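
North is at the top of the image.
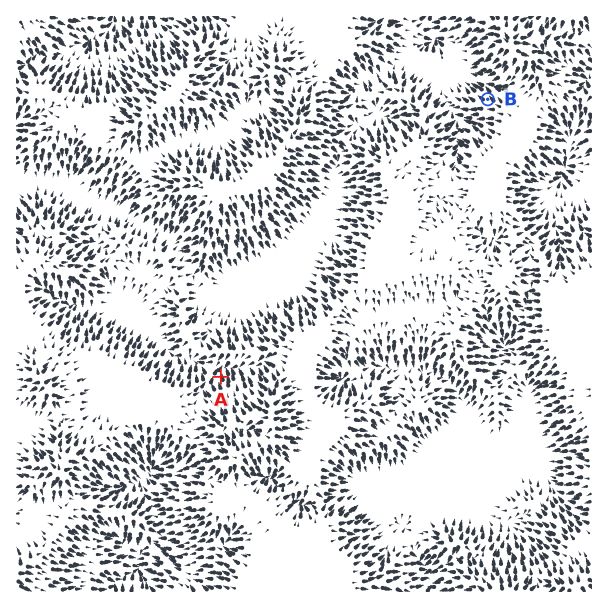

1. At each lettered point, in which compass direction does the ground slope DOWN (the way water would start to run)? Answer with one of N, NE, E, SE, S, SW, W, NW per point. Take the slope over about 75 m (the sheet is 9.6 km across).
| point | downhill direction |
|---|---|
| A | N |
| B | NW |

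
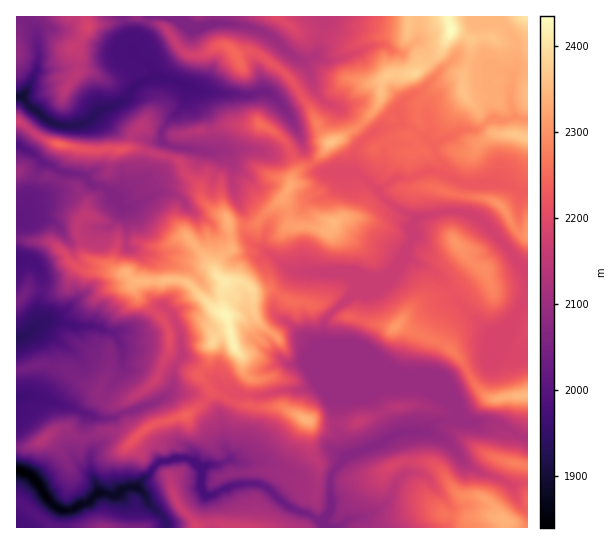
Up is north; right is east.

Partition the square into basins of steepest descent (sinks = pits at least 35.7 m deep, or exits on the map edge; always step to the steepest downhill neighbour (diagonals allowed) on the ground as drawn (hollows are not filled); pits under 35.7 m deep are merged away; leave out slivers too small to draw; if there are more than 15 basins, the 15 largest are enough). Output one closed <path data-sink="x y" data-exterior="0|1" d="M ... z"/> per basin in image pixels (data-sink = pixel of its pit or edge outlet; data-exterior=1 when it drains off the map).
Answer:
<path data-sink="17 470" data-exterior="1" d="M527 16l-78 0 2 17-10 18-26 22-20 0-8 3-6 7 0 14-6 13-20 19-24 12-20 23-9 4-10 10-1 8-6 9-31 30-24 0-5-9-14-7-8-8-3-15-16-15-5-10-12-5-30-8-22 1-3 4-8 33-3 5-13 12-1 11-8 9-2 8 4 11 2 13 6 5 20 7 9 6 8 0 9 9-2 4 4 9 30 30 2 6 0 20-12 27-11 11-19 11-3 5 5 20 11 9-7 7-22-10-9 0-20 8-8-3-8-8-7 0-25 17-18 4 1 79 511-1z"/><path data-sink="22 97" data-exterior="0" d="M447 16l-37 0-1 11-3 8-35 2-18 8-38-13-14 1-23-17-261 0-1 105 26 18 19 6 34 6 42-3 34 9 8 4 5 10 16 15 3 15 8 8 14 7 5 9 24 0 31-30 6-9 1-8 10-10 9-4 20-23 24-12 20-19 6-13 0-14 6-7 8-3 20 0 26-22 10-18 0-8z"/><path data-sink="17 338" data-exterior="1" d="M23 172l-7 1 0 197 23-6 23 4 7 3 17 14 9 4 4 4 0 5 6 6 16 0 25-15 11-11 12-27-1-24-4-6-27-26-4-9 2-4-9-9-8 0-9-6-20-7-6-5-6-26 3-8 7-7 0-12-7-11-6-6-12-2-9-6-19 0z"/><path data-sink="17 397" data-exterior="1" d="M46 364l-7 0-23 7 1 77 17-3 25-17 7 0 8 8 8 3 20-8 9 0 22 10 7-7-12-12-3-21-8 4-12-1-6-6 0-5-4-4-13-6-13-12z"/><path data-sink="17 145" data-exterior="1" d="M18 121l-2 1 0 49 11 2 7 4 15-1 13 7 12 2 6 6 7 14 17-19 5-16 0-9 6-11-34-1-26-5-20-9z"/>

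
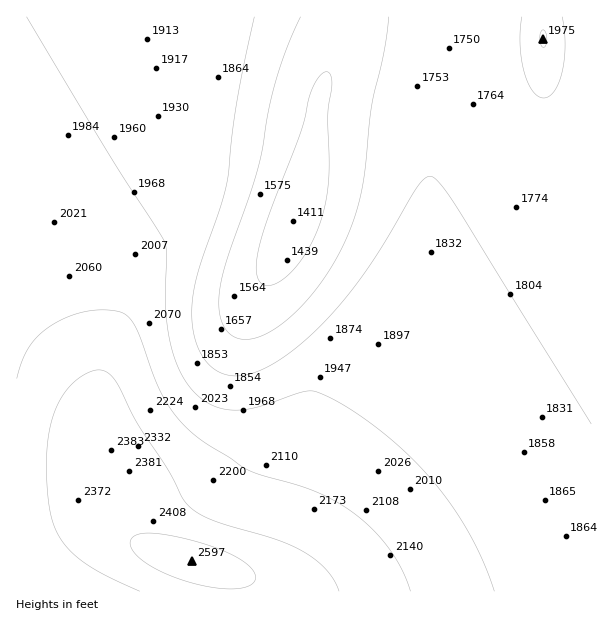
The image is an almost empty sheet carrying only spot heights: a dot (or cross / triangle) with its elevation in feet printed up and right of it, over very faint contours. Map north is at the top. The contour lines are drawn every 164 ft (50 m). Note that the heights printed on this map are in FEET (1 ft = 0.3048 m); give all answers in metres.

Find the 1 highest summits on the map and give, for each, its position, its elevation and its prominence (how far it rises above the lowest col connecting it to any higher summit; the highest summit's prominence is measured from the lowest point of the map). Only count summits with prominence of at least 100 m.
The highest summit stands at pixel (192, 561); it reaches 792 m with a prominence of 362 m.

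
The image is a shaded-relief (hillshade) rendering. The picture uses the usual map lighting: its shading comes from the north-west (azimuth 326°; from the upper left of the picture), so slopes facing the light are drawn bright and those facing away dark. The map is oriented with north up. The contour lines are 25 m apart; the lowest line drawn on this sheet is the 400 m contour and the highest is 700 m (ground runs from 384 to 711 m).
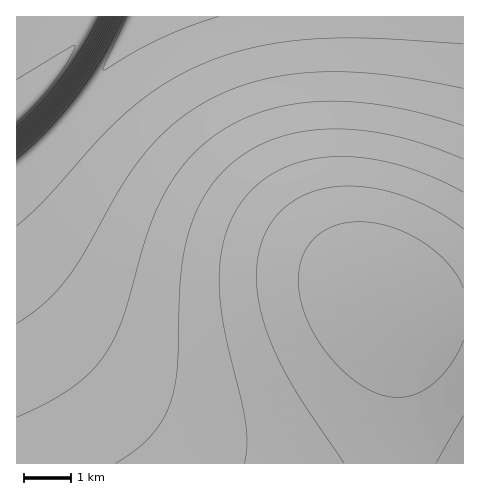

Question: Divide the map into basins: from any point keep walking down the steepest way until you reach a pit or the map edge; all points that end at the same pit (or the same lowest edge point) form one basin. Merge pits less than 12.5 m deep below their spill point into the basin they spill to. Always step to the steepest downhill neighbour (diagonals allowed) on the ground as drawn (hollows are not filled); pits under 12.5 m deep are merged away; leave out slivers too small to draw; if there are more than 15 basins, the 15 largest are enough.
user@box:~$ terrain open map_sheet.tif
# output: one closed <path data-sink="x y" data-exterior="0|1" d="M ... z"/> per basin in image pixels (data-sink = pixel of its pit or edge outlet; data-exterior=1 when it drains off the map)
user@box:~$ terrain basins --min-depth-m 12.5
<path data-sink="134 17" data-exterior="1" d="M463 16l-373 1-10 19-18 28-28 34-18 17 1 349 378-1 1-124-3-21-6-14 11 5 16 3 50 1z"/><path data-sink="463 463" data-exterior="1" d="M388 303l6 19 2 17-1 124 68 1 1-150-50-2-16-3z"/><path data-sink="17 17" data-exterior="1" d="M89 16l-73 1 1 97 27-27 21-27 20-32z"/>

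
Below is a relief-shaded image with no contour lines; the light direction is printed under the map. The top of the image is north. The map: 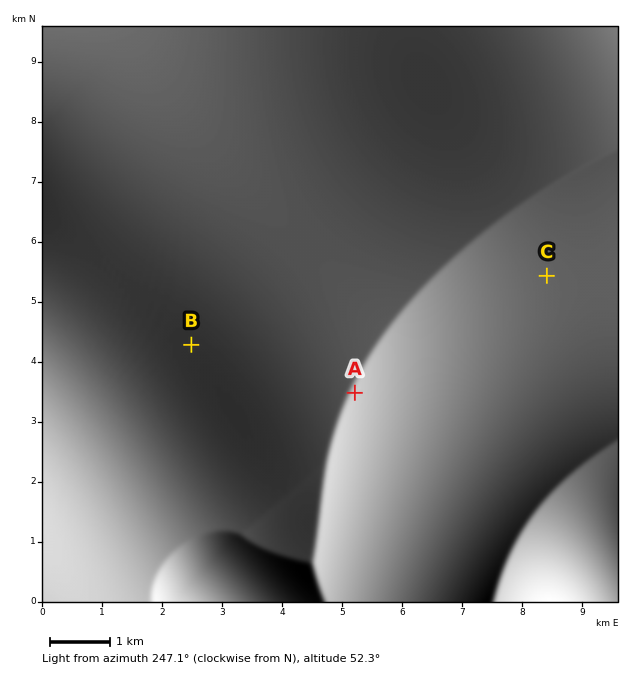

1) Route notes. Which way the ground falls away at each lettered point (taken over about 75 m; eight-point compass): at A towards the NW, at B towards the NE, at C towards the N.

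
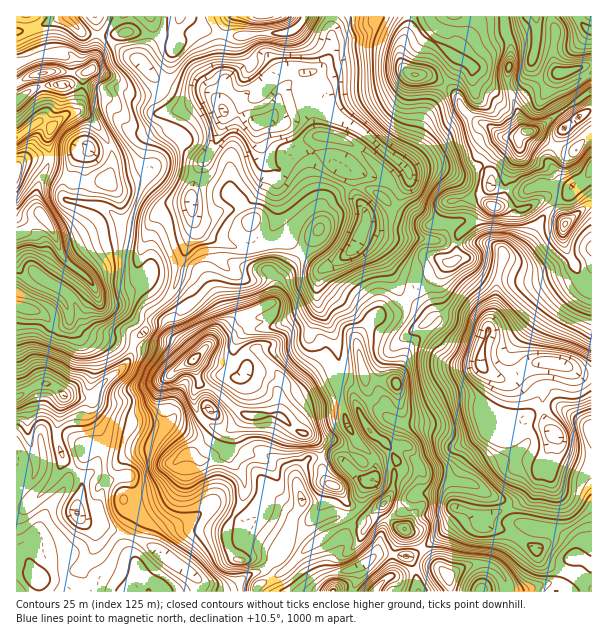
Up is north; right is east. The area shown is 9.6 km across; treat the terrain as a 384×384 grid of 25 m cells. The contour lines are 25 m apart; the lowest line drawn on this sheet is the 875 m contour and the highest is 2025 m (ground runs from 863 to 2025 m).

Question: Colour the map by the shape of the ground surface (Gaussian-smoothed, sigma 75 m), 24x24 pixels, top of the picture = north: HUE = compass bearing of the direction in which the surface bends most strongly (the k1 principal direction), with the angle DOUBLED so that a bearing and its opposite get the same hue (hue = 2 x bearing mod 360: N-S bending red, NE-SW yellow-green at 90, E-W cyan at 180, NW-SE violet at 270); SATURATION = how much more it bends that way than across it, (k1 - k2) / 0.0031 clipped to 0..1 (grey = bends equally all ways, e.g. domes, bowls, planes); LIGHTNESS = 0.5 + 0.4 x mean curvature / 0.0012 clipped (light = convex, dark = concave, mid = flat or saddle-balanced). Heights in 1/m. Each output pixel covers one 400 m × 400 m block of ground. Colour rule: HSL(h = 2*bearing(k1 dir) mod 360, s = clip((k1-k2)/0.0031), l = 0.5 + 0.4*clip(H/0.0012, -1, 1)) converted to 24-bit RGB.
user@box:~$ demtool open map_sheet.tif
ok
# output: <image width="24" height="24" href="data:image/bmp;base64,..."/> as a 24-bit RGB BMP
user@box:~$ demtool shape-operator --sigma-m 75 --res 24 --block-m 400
<image width="24" height="24" href="data:image/bmp;base64,Qk32BgAAAAAAADYAAAAoAAAAGAAAABgAAAABABgAAAAAAMAGAAATCwAAEwsAAAAAAAAAAAAAhrWhfoynXoiKaGqKm410dayha6+xShc7oGQmEogH7G+utmyZClQpyaIADoRs/c7qQQuwq+DN5J22Hkh2wvfOdkDKvkXVl01ZiJh6jnh1cJGdWFyLkayOpnU3RBEaQUSUqNzVv83sNo+H01qyrnm832rGAmIYmZYBF0QCley0iYPZtLj0xzliMxgntV1hlIiupX+jhKyMUkifdkBoqG43ojqLcaa6aqO+rtyVlWpul3FzPnJ6wKlebk6w9LjJAF662PPxGJxYW0soPTIaqDk0cnfKSLXNtoelQ3pP0I5wJh1EbDmVstKsgUeVtJ5vN4Y1L2Y50KNio311NG+Gv0c2V6YqGEny1f+Gs6sjoGI1PBkkc6FFU9+hYKyrb0SDl09blXSTQah1fzi6UqKpnKA3jC1nxrR3s5h2KEpJq955lHpKQh1tjuHQ0PvyCA0r+ok4kEOgQFfZZJTave7ldDyTbVRBRSBOp71wYGSjOp23uVdkRHGTsle/TajT6tvwuZPJdGzFq61fqFJDc0wkXu4ANwgOpCXYc9xZhc+CTnu1TrCInUZ5l0aJkoNUJlF0xXhiYzvBWzjZlsLDfkqqYZiQqaVXSHw6zigsxG+wqElIS1WPs8fm1fbzIhPA/RDccN7X0alxm0BzQsRwTydLemZVurZ1Gw4lqMtzxFydQZPDu0ZleTt9lVFftmIoIDQRt/tJkTEYpc7oloTbiMCSwqB4GAUzwfWRaykpcdFkhK6wiUyAQEKNe4uxtWutOXDjiNnSHloIORMKYGYWC3YtZELb/bb8Pcb2b/1hQ/HHWT1Go5ZbkM6kvF2uNB1w1ZFjlJvqd82oZIKNYWizPjqrbD09oHJvbaqMYVM+hk5tVkBdobt6bLheAjEhPp+E/M/4/8zaImtpbFaJfNt2VZNKjTVqRTFtue+fL5Za22FaY003YYEpJxM5sKFoW2sjNigOPScTeEeshZvImdGqaLiONIWdCkZLcNOQ6q6x9Z79KZm03bF/qj+tRWWjXjq34reLV3U8y2s5umKWqbqBCBorvEhgtleAlWuod5a0kqTPKyej2W983cRsTrfCBldTWK8kOW4t4GFd1Xng259zR7x0HCBnb6NZw3KHv6HEnlKkuJ5ZvoV0DA0nbX9Hj5+GlIKcm5Z5x3oXJ4LVhTNNz/zUXDeLs224EWJNhJ5UVatCS1kv7blpxHBeFhtPk3+wh62Krl+GtGWNwHd4n25fNEi1U43KfHytkHmhocXAJHRRn0tFzP/ryTp7QlGFuYGyMUmZf7KEmVNmOWq/suO61nOPDzkQEGYprXKJsU2xwXelzI3O5rzgVcHUIjhwfj9MkqNggtCCX03IrP24Oiltimhkr4huNqCQbleOPn1/qE9SfYI7YXgrjjlV5LC9MZJjEjcpcGNFooU8lZgg7sdTXQ4KJRQOSbF17NSENHoz3orKyfrYcCqFll1ozKlVJlRUmLF0QSpje5RXwKOTZ361Y1+dy8ub0qHDDhNAR6hQbITR6nqcoX405U6zjtflHNy5gf7p9Yz48OWmZwwTfCotsUVcr9urqEWmS4s4ITRWq7SUZbtwUEt3kmeJpamPxW+TQBXNhNypFDdXyr/pyIz0hPXc7D0x2R6fG5oZlmcldsAr9IZ4MH7AyoXItqJqunfCnJvIHF+At4pyja9raURtVolZmKtfbzw8g49Eoc9lIg0mW4cmcjQiz4kr2VkzKrQ8uyYeBpsOC3Zb3fhgFB8ec74rUo+/XayMx06UT1O4J8jDs3fEZFCwnnO5t1xlcajEP9vLSAgUTo9UTXJvdqtwuFanvrjm2sJyAKDw/8zp/LP8+dL2TkTeXPyziDJOQI1QkHlWubycIT5goVQpRVsxZW5Bjclhfh4nWhIvpLOWcKyZTViWXsuEguPuYcLW883+8wDkB2EXF2gJpr9B7qSYXiZsqaxteEWterFbdJZEUytarYteXYelbZGKm3loaD6VkIG0s3uDrpZOJWtnwf3KUBxQs+hTVjggs7QP/7/+3qP/gWr/nkf/kej4SJvLaiJd17VcWDk8K0kuyNRfQZFqToNBfF9CT1h4eGiGu4jI2Obzkc7vnTVfLiBP+v/MGgxb5Y/mANB1e69ExKY7MLSf+GdYPxIbOGJ438W9jl63bV61mdFaVyAofKY5ObWMPEx2aZCUfdSDmrBHijgtcT1NRml89P+lCg86r+ZGJINbTH0eWaAqMAcRuNwVhp/hOT7GuY9yb52nWsHassH2xsP//8z7LKabKzhbaq9qR615zVFkm19oZY5qVWuHyOiiLBlr5O7PZhdv"/>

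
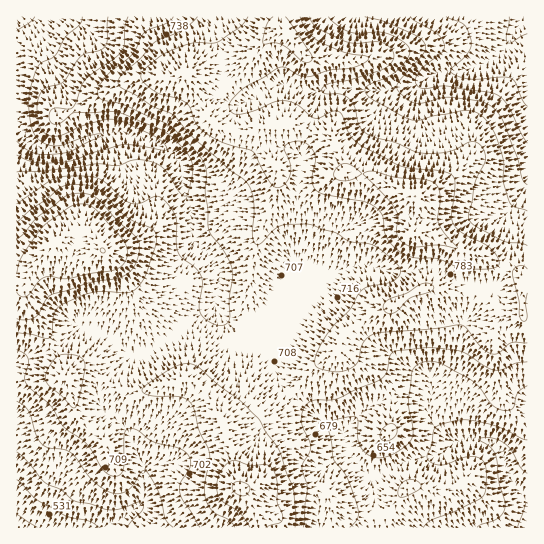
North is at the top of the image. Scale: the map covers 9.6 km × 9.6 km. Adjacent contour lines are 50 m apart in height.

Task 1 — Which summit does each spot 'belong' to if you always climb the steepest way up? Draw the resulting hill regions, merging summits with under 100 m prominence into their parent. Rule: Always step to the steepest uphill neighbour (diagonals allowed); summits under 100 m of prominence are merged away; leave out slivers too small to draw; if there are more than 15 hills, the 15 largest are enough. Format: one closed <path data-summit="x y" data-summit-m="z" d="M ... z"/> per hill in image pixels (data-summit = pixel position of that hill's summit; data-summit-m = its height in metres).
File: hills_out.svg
<path data-summit="415 197" data-summit-m="900" d="M527 16l-502 1 11 10 7 14 5 18 13 26 24 55 24-8 13 0 31 9 22 16 6 13 3 21 7 16 2 32 18 19 8 13 0 14-4 14 1 10 7 8 8 4 26 2 10-3 12 6 1 4-7 27 2 13 5 13 10 12 15 9 17 16 17 9 4 6 14-18 24-16 18-4 20 3 8 6 6 17 14 14 6 3 25-1 17 5 10 13 7 25 15 21z"/><path data-summit="102 250" data-summit-m="900" d="M25 16l-9 1 0 510 86 1 17-8 22-17 3-8 0-26-16-38-25-21-6-15 2-10 4-7 14-13 14-9 16-4 12-7 28-22 24-15 4-5 4-18 0-14-8-13-18-19-2-32-7-16-3-21-6-13-22-16-31-9-13 0-26 9-2-10-20-46-13-26-5-18-7-14z"/><path data-summit="241 489" data-summit-m="856" d="M214 304l-3 4-24 15-28 22-12 7-16 4-14 9-14 13-4 7-2 10 6 15 25 21 16 38 0 26-3 8-22 17-16 7 274 1-4-53-8-3-13-13-5-9-4-17-21-13-17-16-15-9-13-17-4-21 7-27-1-4-12-6-10 3-26-2-8-4z"/>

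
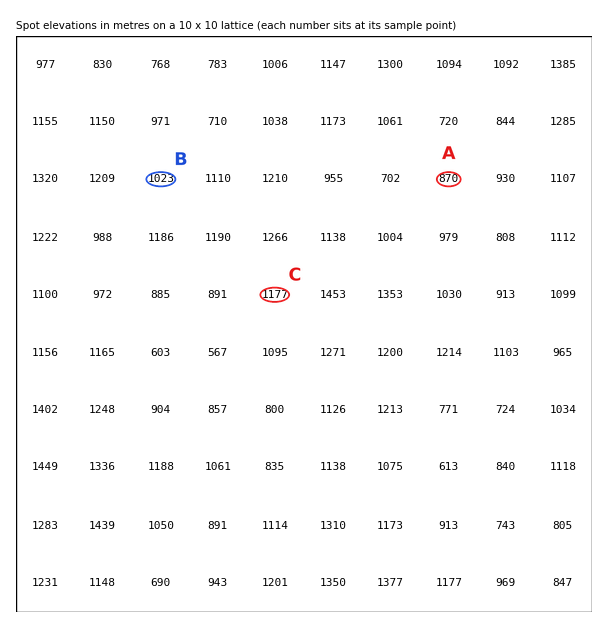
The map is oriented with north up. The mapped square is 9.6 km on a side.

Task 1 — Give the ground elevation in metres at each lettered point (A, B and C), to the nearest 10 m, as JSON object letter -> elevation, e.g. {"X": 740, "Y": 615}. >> {"A": 870, "B": 1020, "C": 1180}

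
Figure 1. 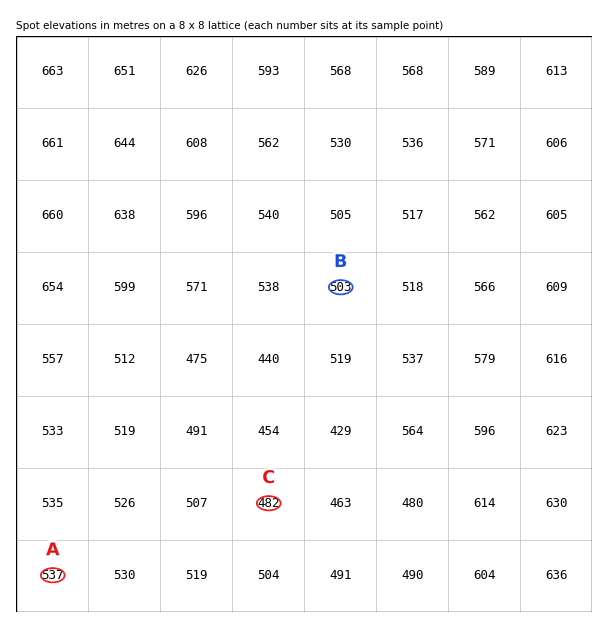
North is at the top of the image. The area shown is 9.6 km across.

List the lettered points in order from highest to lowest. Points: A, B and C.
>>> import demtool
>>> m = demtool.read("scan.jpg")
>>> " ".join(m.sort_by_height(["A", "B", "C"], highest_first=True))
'A B C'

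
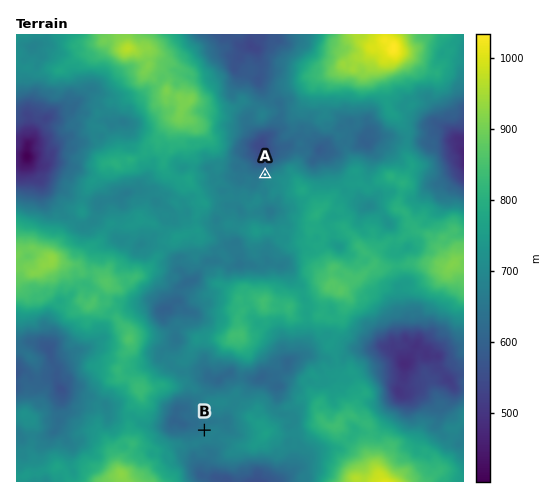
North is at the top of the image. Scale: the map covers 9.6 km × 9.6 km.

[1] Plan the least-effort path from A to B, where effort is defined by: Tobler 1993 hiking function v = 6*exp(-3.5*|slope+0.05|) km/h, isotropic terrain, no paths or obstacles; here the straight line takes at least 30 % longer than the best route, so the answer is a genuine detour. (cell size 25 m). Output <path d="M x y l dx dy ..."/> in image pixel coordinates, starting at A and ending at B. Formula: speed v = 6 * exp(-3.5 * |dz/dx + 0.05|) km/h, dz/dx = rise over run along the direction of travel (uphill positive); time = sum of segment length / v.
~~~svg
<path d="M265 175l-16 16-3 1-12 13-7 10-7 14 0 13-4 7 0 3-9 18 0 3-3 4 0 12-2 5 0 4 2 5 0 15-3 7-9 9-2 3 0 28-1 2 0 4 6 11 2 3 4 7 0 12 2 5 0 8 1 3 0 10"/>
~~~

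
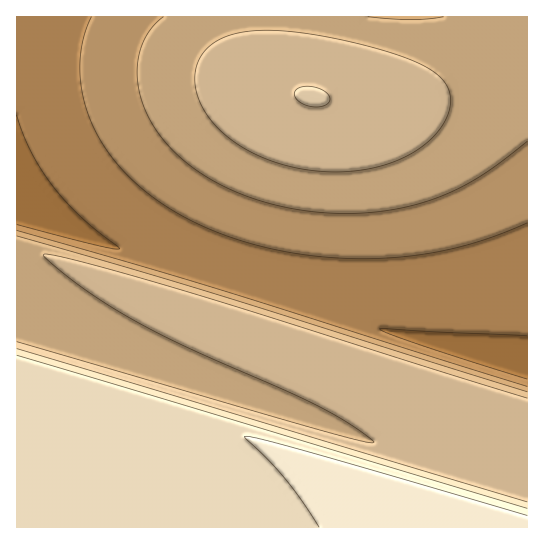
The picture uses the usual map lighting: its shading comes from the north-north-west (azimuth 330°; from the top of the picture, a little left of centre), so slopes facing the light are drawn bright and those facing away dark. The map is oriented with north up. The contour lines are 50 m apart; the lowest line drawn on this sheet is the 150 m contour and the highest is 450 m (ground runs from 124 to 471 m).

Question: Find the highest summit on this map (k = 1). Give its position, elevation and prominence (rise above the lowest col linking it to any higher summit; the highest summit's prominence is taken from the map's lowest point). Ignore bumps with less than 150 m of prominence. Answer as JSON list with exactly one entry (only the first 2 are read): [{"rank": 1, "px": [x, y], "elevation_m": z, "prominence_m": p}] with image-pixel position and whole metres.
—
[{"rank": 1, "px": [313, 97], "elevation_m": 351, "prominence_m": 190}]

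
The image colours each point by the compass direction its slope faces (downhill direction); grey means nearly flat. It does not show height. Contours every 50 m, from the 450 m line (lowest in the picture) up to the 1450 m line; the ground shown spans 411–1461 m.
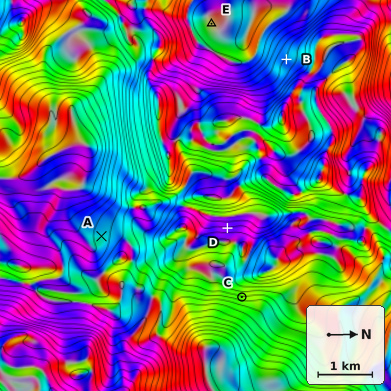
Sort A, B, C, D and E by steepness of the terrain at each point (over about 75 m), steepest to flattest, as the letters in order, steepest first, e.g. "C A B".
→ C D B A E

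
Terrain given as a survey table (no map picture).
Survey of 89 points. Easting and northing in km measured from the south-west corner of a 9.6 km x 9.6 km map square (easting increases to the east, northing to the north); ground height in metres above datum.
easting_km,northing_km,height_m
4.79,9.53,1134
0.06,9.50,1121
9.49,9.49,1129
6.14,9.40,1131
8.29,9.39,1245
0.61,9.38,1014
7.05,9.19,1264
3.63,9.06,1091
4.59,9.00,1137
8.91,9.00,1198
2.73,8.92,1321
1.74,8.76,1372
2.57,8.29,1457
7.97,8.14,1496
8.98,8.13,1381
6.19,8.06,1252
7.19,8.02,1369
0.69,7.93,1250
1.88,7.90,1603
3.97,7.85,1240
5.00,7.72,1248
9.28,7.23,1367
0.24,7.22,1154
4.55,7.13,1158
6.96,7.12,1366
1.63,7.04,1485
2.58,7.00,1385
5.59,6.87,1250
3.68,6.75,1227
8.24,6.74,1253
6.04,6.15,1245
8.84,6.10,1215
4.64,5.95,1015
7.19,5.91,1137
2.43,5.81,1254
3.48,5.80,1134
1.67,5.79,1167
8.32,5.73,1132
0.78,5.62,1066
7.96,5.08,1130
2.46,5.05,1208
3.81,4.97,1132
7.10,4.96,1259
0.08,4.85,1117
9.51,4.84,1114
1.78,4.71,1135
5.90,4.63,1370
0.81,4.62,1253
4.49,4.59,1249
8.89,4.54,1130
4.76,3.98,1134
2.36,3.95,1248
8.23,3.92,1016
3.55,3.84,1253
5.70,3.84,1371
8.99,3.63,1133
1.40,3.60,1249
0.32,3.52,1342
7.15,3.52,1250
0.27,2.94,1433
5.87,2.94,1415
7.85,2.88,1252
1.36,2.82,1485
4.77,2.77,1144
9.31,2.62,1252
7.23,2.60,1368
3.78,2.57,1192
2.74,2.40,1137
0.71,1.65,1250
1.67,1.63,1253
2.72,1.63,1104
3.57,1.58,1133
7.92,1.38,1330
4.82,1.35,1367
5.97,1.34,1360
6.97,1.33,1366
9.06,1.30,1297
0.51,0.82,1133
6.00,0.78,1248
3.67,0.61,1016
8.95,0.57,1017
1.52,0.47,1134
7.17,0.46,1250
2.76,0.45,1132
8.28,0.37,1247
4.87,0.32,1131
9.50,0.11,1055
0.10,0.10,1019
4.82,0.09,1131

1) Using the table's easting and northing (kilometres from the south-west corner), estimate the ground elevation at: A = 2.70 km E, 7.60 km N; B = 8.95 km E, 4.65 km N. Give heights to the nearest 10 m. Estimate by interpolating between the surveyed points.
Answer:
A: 1490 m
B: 1120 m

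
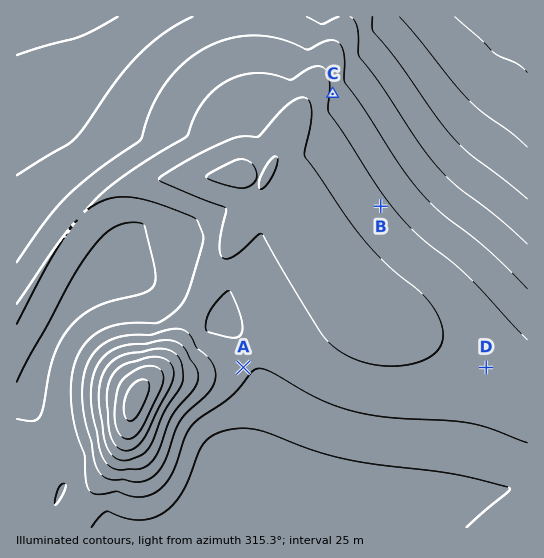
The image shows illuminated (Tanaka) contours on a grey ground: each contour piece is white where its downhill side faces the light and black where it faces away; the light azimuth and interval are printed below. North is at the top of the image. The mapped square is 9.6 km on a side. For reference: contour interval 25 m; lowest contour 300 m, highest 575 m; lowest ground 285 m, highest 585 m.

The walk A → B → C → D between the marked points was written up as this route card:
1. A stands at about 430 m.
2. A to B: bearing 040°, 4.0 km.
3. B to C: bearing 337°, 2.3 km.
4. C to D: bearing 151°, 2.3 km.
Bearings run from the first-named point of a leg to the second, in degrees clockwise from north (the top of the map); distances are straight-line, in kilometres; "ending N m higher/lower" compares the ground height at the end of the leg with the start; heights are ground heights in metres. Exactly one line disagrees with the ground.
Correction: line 4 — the distance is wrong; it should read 5.9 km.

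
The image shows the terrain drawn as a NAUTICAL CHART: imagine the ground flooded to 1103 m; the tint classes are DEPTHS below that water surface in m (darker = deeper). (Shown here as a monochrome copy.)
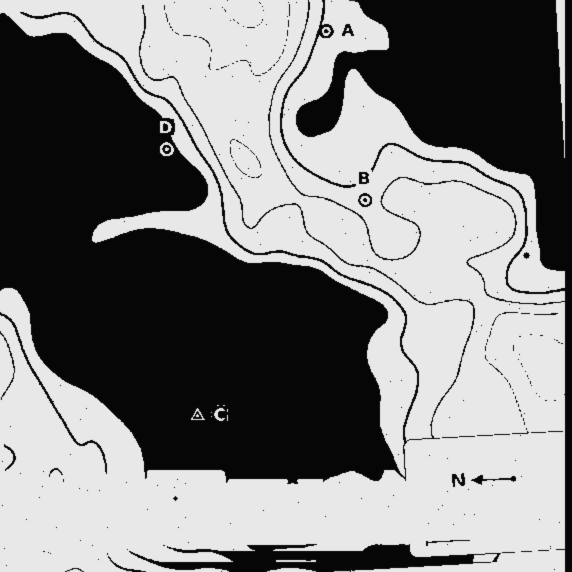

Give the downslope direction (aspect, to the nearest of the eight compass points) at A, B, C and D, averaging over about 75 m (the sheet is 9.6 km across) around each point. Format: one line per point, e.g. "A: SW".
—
A: S
B: NE
C: SE
D: NW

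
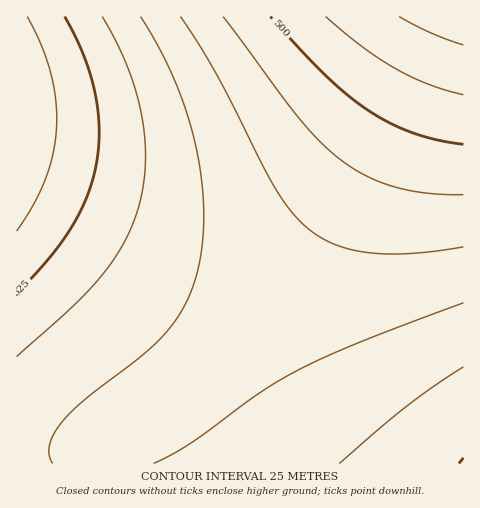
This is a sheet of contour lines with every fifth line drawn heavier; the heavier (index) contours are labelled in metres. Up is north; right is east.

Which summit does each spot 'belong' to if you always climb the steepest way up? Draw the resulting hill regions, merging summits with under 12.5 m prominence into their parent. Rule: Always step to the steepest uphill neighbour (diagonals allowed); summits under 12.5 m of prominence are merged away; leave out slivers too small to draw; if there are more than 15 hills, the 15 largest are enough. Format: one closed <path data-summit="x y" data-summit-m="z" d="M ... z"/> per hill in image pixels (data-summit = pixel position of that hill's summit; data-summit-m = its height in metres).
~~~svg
<path data-summit="17 110" data-summit-m="675" d="M435 16l-419 1 1 447 84 0 1-17 9-13 30-18 32-22 57-52 56-66 57-83 45-78z"/><path data-summit="463 463" data-summit-m="626" d="M463 16l-26 0-2 2-34 72-42 76-43 68-53 70-33 38-45 43-30 22-44 27-9 13 0 17 362-1z"/>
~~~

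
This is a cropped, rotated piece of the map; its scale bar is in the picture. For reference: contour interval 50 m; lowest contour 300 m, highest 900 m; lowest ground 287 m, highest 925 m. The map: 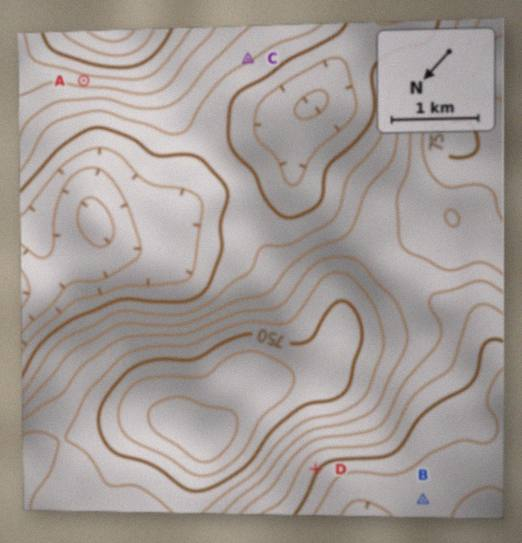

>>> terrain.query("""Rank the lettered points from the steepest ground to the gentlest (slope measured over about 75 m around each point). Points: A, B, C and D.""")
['A', 'D', 'C', 'B']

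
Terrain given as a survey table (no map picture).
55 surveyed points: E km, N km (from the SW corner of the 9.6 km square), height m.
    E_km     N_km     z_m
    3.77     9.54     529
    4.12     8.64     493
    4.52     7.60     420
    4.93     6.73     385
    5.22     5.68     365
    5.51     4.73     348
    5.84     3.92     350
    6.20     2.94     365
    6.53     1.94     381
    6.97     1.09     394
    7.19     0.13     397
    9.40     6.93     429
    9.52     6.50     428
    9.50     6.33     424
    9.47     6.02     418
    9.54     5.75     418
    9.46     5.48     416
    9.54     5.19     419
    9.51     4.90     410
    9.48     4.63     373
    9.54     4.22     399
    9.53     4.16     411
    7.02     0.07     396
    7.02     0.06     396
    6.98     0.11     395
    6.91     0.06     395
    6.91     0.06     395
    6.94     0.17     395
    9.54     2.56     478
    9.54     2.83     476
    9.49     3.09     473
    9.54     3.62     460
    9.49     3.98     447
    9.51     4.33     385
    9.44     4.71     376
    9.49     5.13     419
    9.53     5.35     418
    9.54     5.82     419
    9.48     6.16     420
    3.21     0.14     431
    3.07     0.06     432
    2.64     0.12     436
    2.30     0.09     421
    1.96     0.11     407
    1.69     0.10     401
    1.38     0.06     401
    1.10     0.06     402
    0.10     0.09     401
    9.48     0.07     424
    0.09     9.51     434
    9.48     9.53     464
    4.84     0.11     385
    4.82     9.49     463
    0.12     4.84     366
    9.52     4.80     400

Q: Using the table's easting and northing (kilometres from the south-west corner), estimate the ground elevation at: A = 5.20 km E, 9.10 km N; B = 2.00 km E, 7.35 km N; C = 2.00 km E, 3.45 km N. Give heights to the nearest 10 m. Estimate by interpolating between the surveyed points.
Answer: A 440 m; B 430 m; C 380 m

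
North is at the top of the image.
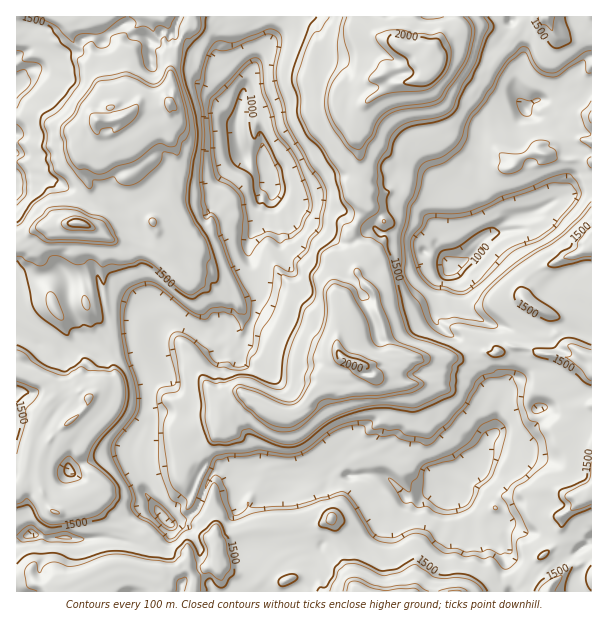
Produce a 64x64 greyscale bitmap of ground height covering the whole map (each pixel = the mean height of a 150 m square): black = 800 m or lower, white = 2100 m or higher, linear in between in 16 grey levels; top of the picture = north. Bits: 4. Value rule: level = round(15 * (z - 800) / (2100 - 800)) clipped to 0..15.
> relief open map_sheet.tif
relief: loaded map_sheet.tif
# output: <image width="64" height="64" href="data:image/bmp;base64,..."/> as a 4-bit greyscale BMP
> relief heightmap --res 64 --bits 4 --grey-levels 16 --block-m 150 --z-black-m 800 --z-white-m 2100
<image width="64" height="64" href="data:image/bmp;base64,Qk12CAAAAAAAAHYAAAAoAAAAQAAAAEAAAAABAAQAAAAAAAAIAAATCwAAEwsAABAAAAAAAAAAAAAAABEREQAiIiIAMzMzAERERABVVVUAZmZmAHd3dwCIiIgAmZmZAKqqqgC7u7sAzMzMAN3d3QDu7u4A////AJmqqqqqqqqqqpqYiIiIiIiIirzLu7u6qrupiIiImpiImaqqqqqqqqqqmpiYiIiIiIiJq6qqqqqZmZiIiIiJmIiZmqqqqqqqqqqqmqmIiIiIiIiqqYiZqYiIiId4iIiIiImZmYmaqqqZmaqaqoiIiIiIiIiIiIiIiIiHd2eIiIiIiIiIiIiIiIiImYqpiIiIiIiIiIiIiIiHdmZmZ4iIiHh3d3d3iIiIiHeIiqmIiIiIiIiIiHd4iGZlVmZniIiIh3ZndniIiIiIZXiKqIiIiIiIiIiGZmZ2ZVVVZmZ3iIiIh4mZiIiIiHZEZ4iYiIiIiIiZiHZVVmZVVVVmZniIiIiImqqqmYiHVDVmeIdneIiIiJmIZVVVVVVVVWZmeIiZiIiqqqqqmHZUVmd4hmZmZmZ4iIdlVVVVQzRVZmeIiImpqqqqqqqodlVmd2d2ZmZVVWZndlVVVEMzM0VWZ4iIiqqqqqqqqqh1VWd3d3ZmZVVVVVZlVVVVQzMzNVZniIiJmqqqqZqqmGVWZ4d2ZlVVVVVVVVVVVVVDMzMzRVZniIiJqqqYiqmHVVZoiHZmVVVVVVVVVVVVVVQzMzM1VWZ4iIiqqqmZmHZVVniIh2ZmVVVlVVVVVVVVVUQzMzRVVmeIiKqqqqqYdlVWeIiId3dmd3dlVVVVVVVlVVQzNFVWZ4iImqqqqph2VVZ4iIiZiIiJmYZlVWZmZmZlVUM0VVZniIiaqqqqqYZVVniIiaqoiaqqmGZmZmZnd3ZVVDNVZniIiIqqqqqqmGVWeIiKqqqqvMuqh2ZneIiIh2VVRFVneIiIiqqqqqqpdlZ4iIqqqrzMzLqpiIiIiIiIdlVVVmd3iIiJqqqqqqqGVniIiqqrzMzMy6qqmYmZmIiHZVVWd3eIiIiqqqqqqodWeIiKqrzMuqvMzLu7uqqqmIhlVVZ3eIiIiZqqqqqqhlZmeJqqvLqZqszMzMzMy7qqmHZmZniIiIiqqqqqqqqGVmZ4iZmqmIiqvMzM3dzMuqqYhmZmeIiIiaqpmJqZmXZmVniIh3eIiKq8zM3d3MyqqpiId2d4iIiaqpiIiIiIZmVWiIdmZoiIqrzN7u3MzMuqqIiIiIiIiZqYiIiIiIhmZVaIdlVWeIiavM3tzMzMy6qYiIiIiJmZqoiIiIiIh2ZlZ4dmVWZoiJqszczMvLqqmIiIiIiIiImYiIiIiIiHZmVWdlVVZmeIiqvMzMu7qoiHeIiIiIiIiIiIiImIiIdmZVVVVVVmZ4iJqszMy7uph2Z3d3d4iIiIiIiJmYmYh2ZVVVZmZmZmeIiqvMzLuqiHZmZmd4iIiIiIiImZmZiHZVVVZ4d3d2Z4iJq8zLu6mIZmZmZ4iImYiIiImZmZmIdlVVaIiIiHZmeIirzMq6qYdlVVVoiImIiIiIiZmJmYiHZmeJqYiIZWZ4iKvMurqpdlVURFeIiIiIiIiJmYiZiIh3eKqqmIdlVniIqrqrqqhlQzMzRXiIiIiIiImYiZmYiIiKqqqYhlVWZniqqqqqqGUzESM0VoiIiIiImZmZmZmZmaqqqph2VVZmeJqqqqqXZDMREjNFZ4iJiIqqqaqqqqqqqqqqmGVVVVZniqqqqodjMyERIzRWeIiaqqqqqqqrqqqqqqqYZURVVVaImqqph1MzMyIjM0RWeImqq8zMzMyqqqqqqodVQ0REVniKqZiHVDMzMyIjMzRXiKqszN7ty6qqqqqohlVDMzNFaImpiIhlQzMzMiMzM0VomKvM3dy6qqqqqph2VUMzMzVniZqZmGVERDMzMzMzNFaImru7qqqqqqqqh2VVQzMzNGeImqmIdVVVVUMzMzMzRXeJqqqqqqqqqqqHZVVDISM0V4mqqYh2VVVVVUMzMzM1ZniZmqqqqqqqqodVVDIRIzRXiqqpiIZlVVVVVVQzMzRWeIiaqqqrqqqqh1VDMhEjNWeKqqmIh2VVVVVVVVRERVaIiaq7y7u6qqqHVDMyESNGeIqqqYiHZmVVVWZmVVVVV4iKrMzMy7u6qpdTMiERM1aImqqpiIh2ZlVWZmZmZmZmiJq8zMzMy7qql1MyIRI0V4mqq6mIiId2ZVZmZmZmZmeImrzMzMzMu7qnUyIiEzVoiqrLqpiIiIdmVmZmZmZmZ4iavMzMzMzMy6dTIiIjVoiqq8y6mIiIiHZVZlVmZmZniKrMzd3czMzMp1MiIzRXiaq8zMqpiIiIdlVVVVVVZmiImqzN3d3MzMynQyIjNGiKqszMy6qpmYiGZlVVVVVmeIiJq8zd3dzM3JdDMiM0aJqrzMzMu6qqqYdmVVRVVVZniIiavMzM3M3bllMyIzVomqvMzdzMzMuqiHZVVFVVVWZ4iImszMzMzMuGVDMjRXiaq8zM3d3dzLqYh2VVVVVVVWeIiKvMzMu8yYZVQzNGiKqqzMzd3e7ty5iIZVVVVVZWZ4iIqqq7qqvJh2VUM1aImqq8zN3d3v7cqYh1VWZmZmZniIiqqqqpmqmHZVVDVoiaqqvMzd3u/+y6iIZVaIdmZ3iIiZqqqqmaqYhmZVVWeIqqq8zM3e7/7cqYh2Z4iIdniIiJmpqqqZqpiHZmZVZ4iaqrzM3u7u7ty5iId4iIiHiIiJmZmamZmZqYh3d2ZniJqqzMze7u7tzLqIiIiJmIiIiJqqqZmZmZmqmIiIh3eIiarMzM3dzMzMypiIiJmYiIiJqqqqqZmqqZqYiIiIiIiImrzMzMzMzMy6mHiIqZiI"/>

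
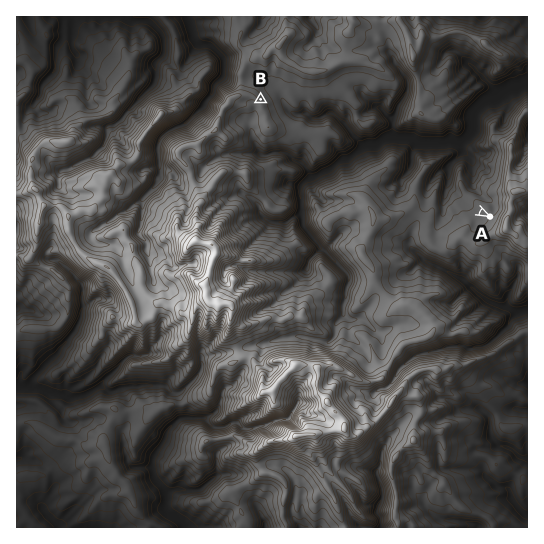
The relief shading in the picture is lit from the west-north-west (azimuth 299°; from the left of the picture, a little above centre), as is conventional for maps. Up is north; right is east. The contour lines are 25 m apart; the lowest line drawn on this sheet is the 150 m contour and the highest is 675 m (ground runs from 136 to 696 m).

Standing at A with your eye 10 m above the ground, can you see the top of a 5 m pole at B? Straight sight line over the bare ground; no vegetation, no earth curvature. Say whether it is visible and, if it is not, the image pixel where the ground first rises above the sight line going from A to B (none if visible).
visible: true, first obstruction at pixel None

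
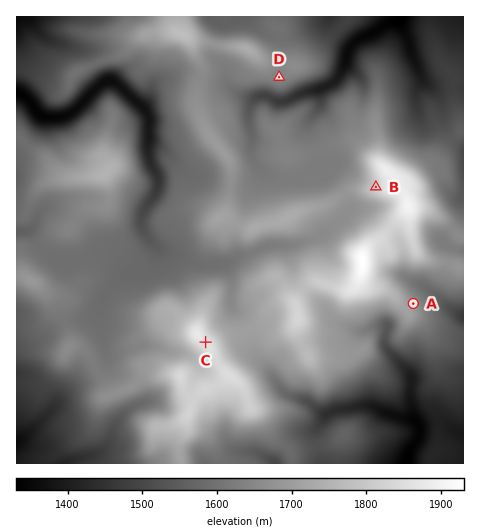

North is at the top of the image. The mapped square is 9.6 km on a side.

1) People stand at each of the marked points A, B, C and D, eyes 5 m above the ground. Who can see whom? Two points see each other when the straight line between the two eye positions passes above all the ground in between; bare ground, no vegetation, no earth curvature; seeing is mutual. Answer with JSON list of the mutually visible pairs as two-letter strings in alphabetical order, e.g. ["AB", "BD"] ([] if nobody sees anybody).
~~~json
["BC", "BD", "CD"]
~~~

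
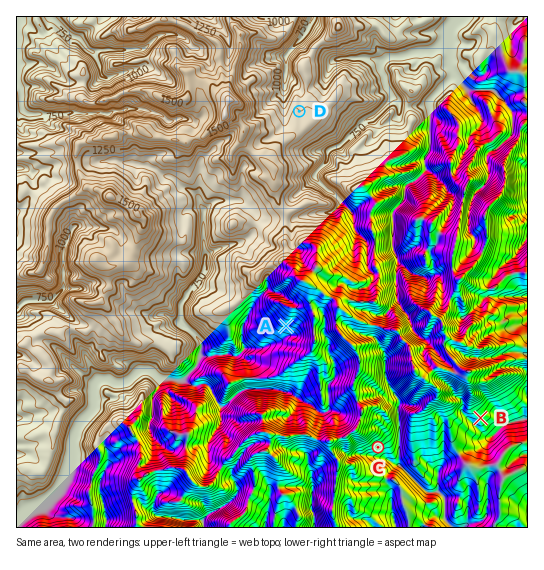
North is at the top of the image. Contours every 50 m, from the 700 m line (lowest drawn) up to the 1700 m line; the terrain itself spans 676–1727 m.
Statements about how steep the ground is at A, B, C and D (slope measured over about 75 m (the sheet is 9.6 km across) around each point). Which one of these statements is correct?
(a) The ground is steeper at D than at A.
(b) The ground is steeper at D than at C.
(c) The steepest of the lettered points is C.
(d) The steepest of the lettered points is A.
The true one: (c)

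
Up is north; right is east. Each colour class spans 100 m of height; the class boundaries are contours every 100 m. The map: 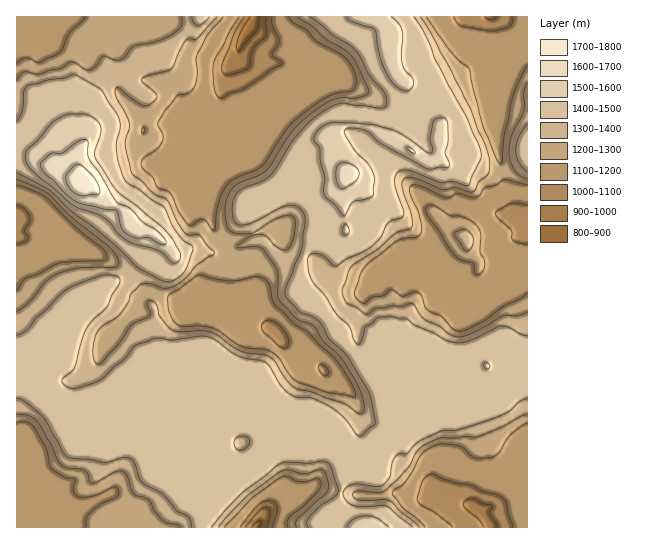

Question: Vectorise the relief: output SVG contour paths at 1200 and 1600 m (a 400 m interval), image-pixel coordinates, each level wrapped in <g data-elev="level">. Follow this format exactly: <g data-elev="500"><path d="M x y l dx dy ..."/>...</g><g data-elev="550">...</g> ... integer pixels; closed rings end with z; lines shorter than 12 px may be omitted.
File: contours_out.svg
<g data-elev="1200"><path d="M224 527l28-29 29-21 6-1 14 6 16-4 2 1 2 6-2 5-17 17-12 10-3 5 1 5"/><path d="M425 527l-7-7-16-13-10-13 2-4 8-5 4-4 16-27 9-7 12-3 18 2 14 12 18-1 6-4 12-19 16-11"/><path d="M17 423l9-1 7 4 13 22 5 20 14 9 10 2-2 10 4 7 5 1 8 0 9-3 14-7 2 0 3 2 1 4-2 4-16 7-12 10-3 5 0 8"/><path d="M353 397l-27-5-28-10-8-7-12-18-9-6-28-5-20-14-10-4-12-2-16 1-5-2-5-4-4-10-2-12 2-4 30-20 31 6 25-5 8 2 6 7 3 14 4 7 19 19 14 8 29 29 16 27 2 6-1 2z"/><path d="M527 293l-6 6-19 8-17 14-19 9-7 1-6-2-12-13-14-6-2-4-3-9-4-5-4 0-12 4-8-5-4-1-6 5-13 3-5 5-3 0-6-4-3-6 7-20 9-11 27-21 20-4 4-3 1-7-3-13-9-21 0-6 1-2 10 1 26 12 11-5 12 4 7 0 3-2 5-7 10-3 10-6 22 6"/><path d="M475 274l3 1 4-2 3-8-1-6-4-6 1-18-3-8-5-5-8-4-15-2-17-11-6 1-1 4 1 4 21 32 10 12 15 5z"/><path d="M17 185l18 6 12 7 27 27 29 24 4 8 0 2-4 2-26 0-20 3-19 10-12 4-4 4-5 9"/><path d="M142 133l0-3 1-3 2 2 0 2z"/><path d="M527 65l-10 20-5 16-8 34-2 26-1 3-4-5-14-32-14-58-18-17-25-35"/><path d="M86 17l-17 17-6 15-5 5-19 9-13-5-9 6"/><path d="M289 17l5 6 13 8 10 10 20 10 9 7 9 15 2 6-1 6-5 6-13 2-9 3-26 18-15 13-26 39-7 4-18 8-8 5-5 7-5 12-5 29-11-12-4 1-8 5-4-1-9-13-7-17-4-3-10-4-4-9-10-9-2-6 2-5 13-8 6-8 1-7-5-12 7-13 12-14 12-3 5-6 3-10-1-18 1-5 10-19 16-18"/></g><g data-elev="1600"><path d="M159 243l4 2 3-2-1-4-6-6-17-12-12-12-11-5-4-4-14-25-12-16-1-5-1-14-4-1-4 2-17 12-11 0-10 9-1 4 4 7 27 26 11 5 24 5 11 1 4 17 4 6 10 5 14-1z"/><path d="M340 187l2 1 4-1 11-8 2-6-4-7-10-3-7 2-2 5 0 7z"/><path d="M412 153l4 0-5-5-4-1z"/></g>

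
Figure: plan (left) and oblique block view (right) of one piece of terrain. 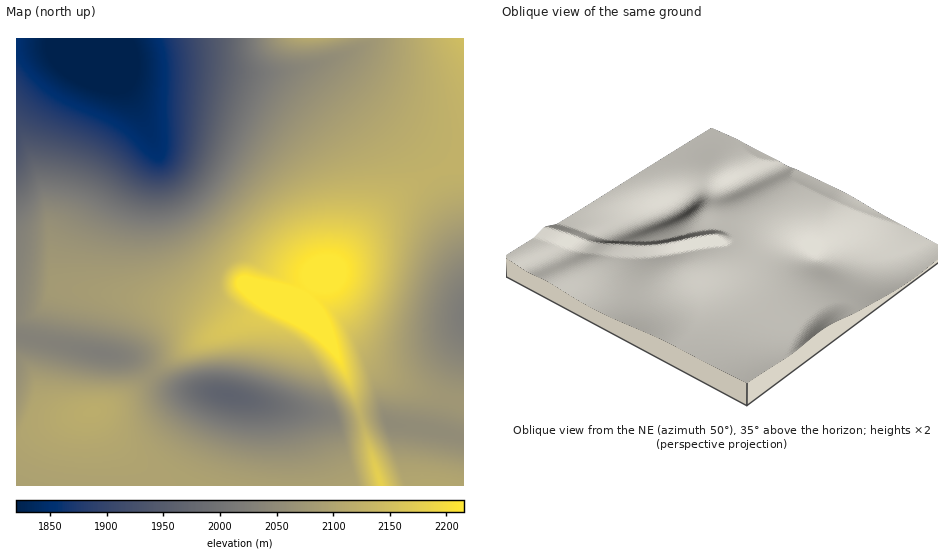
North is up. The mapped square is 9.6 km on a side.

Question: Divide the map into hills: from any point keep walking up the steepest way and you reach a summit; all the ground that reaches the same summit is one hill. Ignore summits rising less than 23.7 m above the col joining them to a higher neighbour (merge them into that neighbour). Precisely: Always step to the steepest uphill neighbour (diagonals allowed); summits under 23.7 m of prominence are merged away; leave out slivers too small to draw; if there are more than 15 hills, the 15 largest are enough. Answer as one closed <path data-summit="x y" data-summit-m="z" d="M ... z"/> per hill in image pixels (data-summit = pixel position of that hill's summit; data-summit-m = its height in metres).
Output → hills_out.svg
<path data-summit="287 306" data-summit-m="2270" d="M463 38l-94 0-1 4-4 4-23 11-39 11-28 5-33 0-33-5-77 0-15-4-22-12-3-4-1-10-73 0-1 297 88 19 28 4 7 3 21 21 15 7 38 3 72 16 34 4 11 4 7 6 45-7 8 9 20 3-3 28 0 20 3 11 53 0z"/><path data-summit="92 412" data-summit-m="2117" d="M20 336l-4 0 1 150 277-1 0-19-5-31-5-17-8-11-63-15-38-3-15-7-21-21-7-3-28-4z"/><path data-summit="382 485" data-summit-m="2180" d="M278 406l-4 0 8 7 7 22 5 31 0 20 115-1-2-10 0-20 3-29-20-2-8-9-45 7-9-7z"/><path data-summit="312 39" data-summit-m="2110" d="M368 38l-277 0 0 10 6 6 34 14 77 0 33 5 33 0 28-5 39-11 23-11 4-4z"/>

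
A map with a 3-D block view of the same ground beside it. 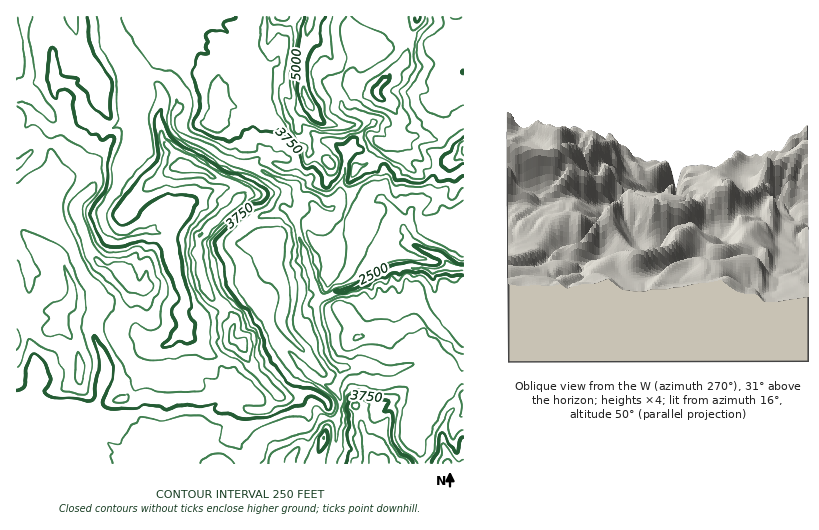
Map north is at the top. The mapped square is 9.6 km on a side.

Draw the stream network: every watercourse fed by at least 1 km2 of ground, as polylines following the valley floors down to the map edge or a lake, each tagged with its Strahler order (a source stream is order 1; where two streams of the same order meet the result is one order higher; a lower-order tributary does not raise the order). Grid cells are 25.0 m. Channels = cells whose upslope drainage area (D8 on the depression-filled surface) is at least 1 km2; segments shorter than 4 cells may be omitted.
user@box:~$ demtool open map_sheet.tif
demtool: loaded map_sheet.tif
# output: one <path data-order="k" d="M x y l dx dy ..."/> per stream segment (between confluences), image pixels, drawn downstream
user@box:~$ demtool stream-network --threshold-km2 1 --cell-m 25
<path data-order="2" d="M176 449l47 0 11 5 8 7 7 2"/><path data-order="1" d="M278 444l5-2 8-4 7-3 6 0 5-2 17-15 8 1 6-8 0-13-5-7 0-5"/><path data-order="2" d="M94 430l9 10 3 1 13 10 7 2 5 0 1 1 8 0 6 6 15 0 15-11"/><path data-order="1" d="M416 426l2-7 3-6 4-11 6-9 2-5 1 0 0-6-2-5 0-5-6-7-7-2-7 0-1 1-4 0-10 4-4 2-9 0-7-3-8 0-5-4-6 0-4 4-17 0"/><path data-order="1" d="M231 396l-2 0-4 3-11 7-13 13-6 2-26 27 2 3 5-2"/><path data-order="2" d="M335 386l2-2 0-2 4-7 0-5-4-3"/><path data-order="1" d="M35 375l0 10-2 5 0 5 10 15 0 2 4 4 2 1 8 0 6 2 20 0 4 1 7 10"/><path data-order="2" d="M337 367l-9-11 0-3-5-12 0-5-5-16 0-15 9-8"/><path data-order="1" d="M165 344l7-2 9-9 0-1 1 0 0-16-1-1 0-7 4-6 0-5-11-30 0-3-1-1 0-4-1-1 0-3-3-7-4-10-5-4-5-3-5 0"/><path data-order="3" d="M327 297l6-3 2-2 8-1 7-4 4 0 6-3 10-4 9-6 4 0 3-3 7-2 4 0 1-2 25 0 4 3 26-1"/><path data-order="1" d="M246 273l2 7 3 8 19 28 1 10 3 4 3 9 3 5 31 31 8 4 10 9 5 0 1-2"/><path data-order="3" d="M453 269l10 0"/><path data-order="1" d="M22 263l-2-8-3-4 0-20 3-7 5-4 16 0 7 2 21 22"/><path data-order="2" d="M69 244l2 2 2 6 11 25 5 7 8 8 0 16-1 1 0 4-2 3 0 5 1 1-1 4 0 7 1 1 1 7 7 13 0 10-2 7 0 10-2 1 0 16-2 5-1 7-4 4 0 12 2 4"/><path data-order="2" d="M150 231l-9 0-4 3-5 0-6 2-10 0-5-2-6-6-2-6 0-11 1-3 9-14 5-12 0-7 1-1 0-7 1-3 18-26 0-32"/><path data-order="2" d="M404 227l0 3 3 5 0 8 3 2 6 1 5 4 10 2 3 3 6 1 13 13"/><path data-order="3" d="M297 224l2 13 3 7 2 9 2 5 0 5 3 6 0 7 3 3 1 7 8 9 6 2"/><path data-order="1" d="M269 215l9-4 3-3 3 0 8 6 0 3 5 7"/><path data-order="3" d="M299 214l-2 4 0 6"/><path data-order="1" d="M411 213l0 3-7 8 0 3"/><path data-order="1" d="M178 210l-3 3-8 2-3 2-12 13-2 1"/><path data-order="1" d="M382 199l10 10 4 7 8 11"/><path data-order="1" d="M50 192l-3 7 0 4 5 7 0 4 2 2 7 14 5 6 3 8"/><path data-order="3" d="M252 166l3 2 14 6 9 6 8 1 7 4 2 0 2 8 2 4 0 17"/><path data-order="1" d="M264 157l-7 3-5 6"/><path data-order="1" d="M66 117l-2-2 0-6-8-10-2-5 0-7 1-3 1-1 4 0"/><path data-order="3" d="M138 106l0-35 1-1"/><path data-order="1" d="M432 98l13-13 1-7 3-3 9-1 1-1 4 0"/><path data-order="2" d="M60 83l6 0 4 2 11 11 0 9 4 11 3 2 6 1 8 7 11 1 6-2 7 0 1-3 11-16"/><path data-order="3" d="M139 70l11 5 9 0 8 5 9 18 0 7-3 8 0 12 2 5 7 7 7 3 10 3 11 5 13 10 9 4 7 2 2 1 10 0 1 1"/><path data-order="2" d="M346 69l-3 5-9 9 1 8 7 13 0 4 5 4 6 0 10 4 4 2 4 1 1 3-19 19 0 3-7 9-2 21-3 7 0 9-5 13-4 5-6 0-5-2-7-9-6-1-3 1-3 5 0 7-3 5"/><path data-order="1" d="M355 64l-5 0-4 5"/><path data-order="1" d="M463 61l0 12"/><path data-order="1" d="M256 60l-4 0-2-3-9-9-7-10-6-6-12-6-2-2-31 0"/><path data-order="1" d="M348 60l-2 9"/><path data-order="1" d="M221 59l-15-7-9-6-10-11-1-9-3-2"/><path data-order="1" d="M53 55l0 6 1 1 0 16 6 5"/><path data-order="2" d="M183 24l-8-7-8 0"/>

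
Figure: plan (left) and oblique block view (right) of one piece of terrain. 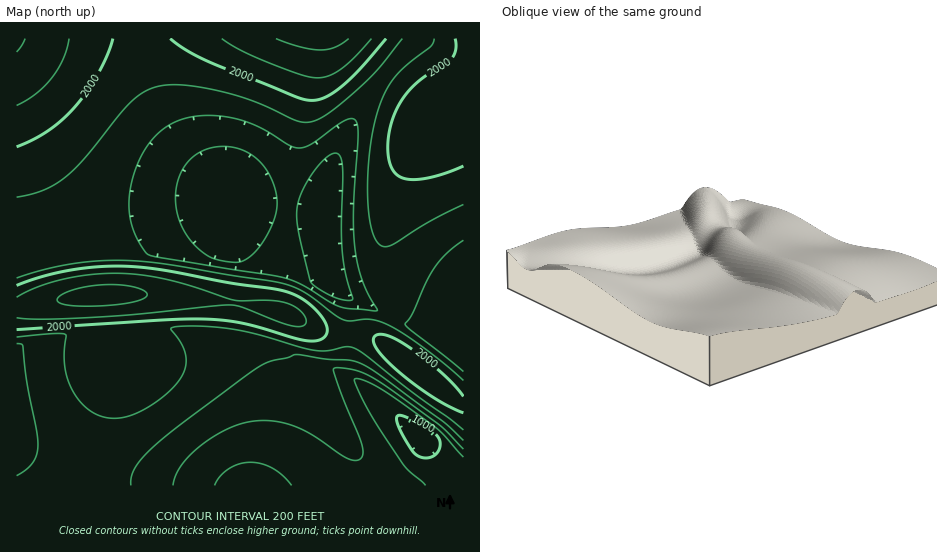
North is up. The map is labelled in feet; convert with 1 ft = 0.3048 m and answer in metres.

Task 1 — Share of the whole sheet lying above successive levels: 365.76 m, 97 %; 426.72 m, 84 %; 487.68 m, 65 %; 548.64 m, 39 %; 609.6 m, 20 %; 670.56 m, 7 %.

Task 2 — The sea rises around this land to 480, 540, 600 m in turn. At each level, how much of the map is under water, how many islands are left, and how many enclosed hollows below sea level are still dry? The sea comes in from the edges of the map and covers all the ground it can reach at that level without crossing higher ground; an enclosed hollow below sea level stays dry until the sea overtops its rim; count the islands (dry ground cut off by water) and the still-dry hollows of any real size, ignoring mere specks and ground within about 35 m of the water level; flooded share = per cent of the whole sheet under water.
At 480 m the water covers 17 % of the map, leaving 0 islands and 1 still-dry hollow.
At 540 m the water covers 58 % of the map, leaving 0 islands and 0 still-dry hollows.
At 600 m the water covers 78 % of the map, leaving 0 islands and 0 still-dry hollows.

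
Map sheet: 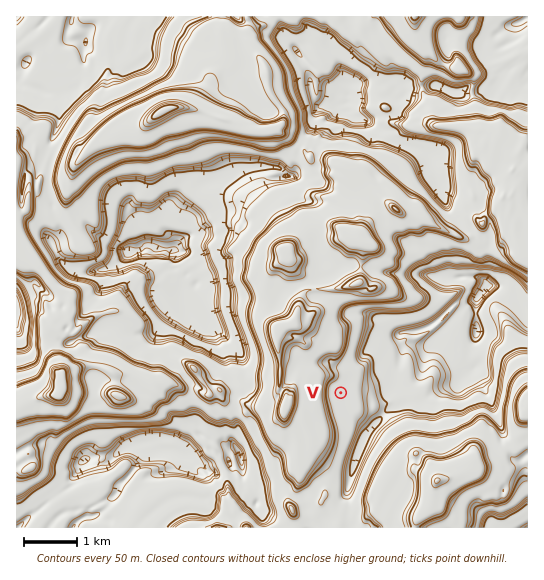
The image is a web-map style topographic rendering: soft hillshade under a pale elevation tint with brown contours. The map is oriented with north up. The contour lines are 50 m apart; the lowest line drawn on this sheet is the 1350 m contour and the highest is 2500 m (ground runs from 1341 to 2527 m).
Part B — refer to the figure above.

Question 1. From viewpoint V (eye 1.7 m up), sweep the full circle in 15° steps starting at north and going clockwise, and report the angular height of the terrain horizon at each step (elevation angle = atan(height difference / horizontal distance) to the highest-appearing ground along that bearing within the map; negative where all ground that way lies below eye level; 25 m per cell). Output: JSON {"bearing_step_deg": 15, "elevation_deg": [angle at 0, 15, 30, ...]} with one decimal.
{"bearing_step_deg": 15, "elevation_deg": [11.9, 9.0, 4.8, 2.5, -1.2, -1.4, 6.4, 4.3, 8.8, 10.1, 7.8, 5.3, 0.2, 11.7, 17.5, 21.6, 24.0, 25.5, 26.3, 26.0, 24.2, 21.8, 15.3, 13.3]}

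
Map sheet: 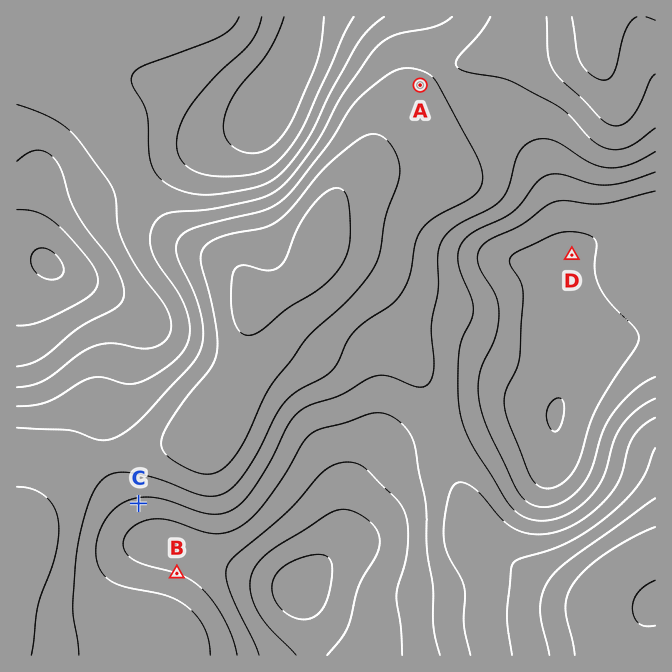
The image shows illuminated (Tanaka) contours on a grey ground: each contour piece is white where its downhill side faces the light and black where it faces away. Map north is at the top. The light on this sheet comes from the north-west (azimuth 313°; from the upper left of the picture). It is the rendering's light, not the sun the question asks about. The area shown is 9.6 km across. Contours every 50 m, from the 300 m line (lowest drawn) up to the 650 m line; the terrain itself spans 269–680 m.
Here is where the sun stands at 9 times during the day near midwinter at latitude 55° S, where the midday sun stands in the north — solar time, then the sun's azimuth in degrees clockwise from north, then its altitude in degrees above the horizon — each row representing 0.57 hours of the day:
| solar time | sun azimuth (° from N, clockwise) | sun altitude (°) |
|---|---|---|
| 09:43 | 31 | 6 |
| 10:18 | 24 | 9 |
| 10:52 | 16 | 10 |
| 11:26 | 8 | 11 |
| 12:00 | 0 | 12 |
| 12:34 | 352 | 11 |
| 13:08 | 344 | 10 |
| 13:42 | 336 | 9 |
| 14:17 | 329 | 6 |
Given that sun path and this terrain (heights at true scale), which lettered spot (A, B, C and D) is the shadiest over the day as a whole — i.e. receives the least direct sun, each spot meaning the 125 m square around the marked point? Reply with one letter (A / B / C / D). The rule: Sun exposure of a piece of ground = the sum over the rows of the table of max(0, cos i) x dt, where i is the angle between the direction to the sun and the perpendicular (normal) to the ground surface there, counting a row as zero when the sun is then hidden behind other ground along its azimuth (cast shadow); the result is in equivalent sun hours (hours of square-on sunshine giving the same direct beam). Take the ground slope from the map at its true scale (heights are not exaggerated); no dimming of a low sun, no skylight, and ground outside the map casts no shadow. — C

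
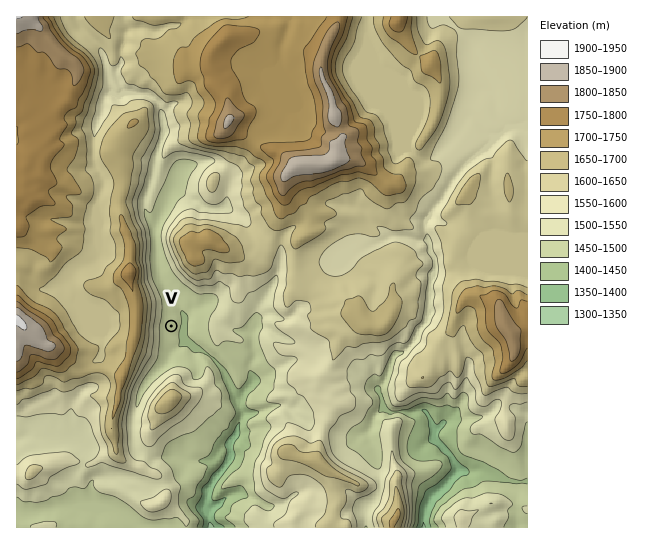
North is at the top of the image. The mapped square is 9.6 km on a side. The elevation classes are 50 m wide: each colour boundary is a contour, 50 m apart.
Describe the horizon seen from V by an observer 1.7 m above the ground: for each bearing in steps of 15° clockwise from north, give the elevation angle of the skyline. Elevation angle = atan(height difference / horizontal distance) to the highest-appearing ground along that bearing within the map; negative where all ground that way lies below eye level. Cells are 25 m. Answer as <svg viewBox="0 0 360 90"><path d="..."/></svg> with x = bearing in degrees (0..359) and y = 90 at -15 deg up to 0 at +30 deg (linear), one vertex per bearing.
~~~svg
<svg viewBox="0 0 360 90"><path d="M0 49l15-10 15 2 15 7 15 4 15 1 15 0 15 2 15 2 15-4 15 2 15-6 15-8 15 10 15-3 15-12 15-11 15-8 15-3 15 1 15 3 15 9 15 11 15 15"/></svg>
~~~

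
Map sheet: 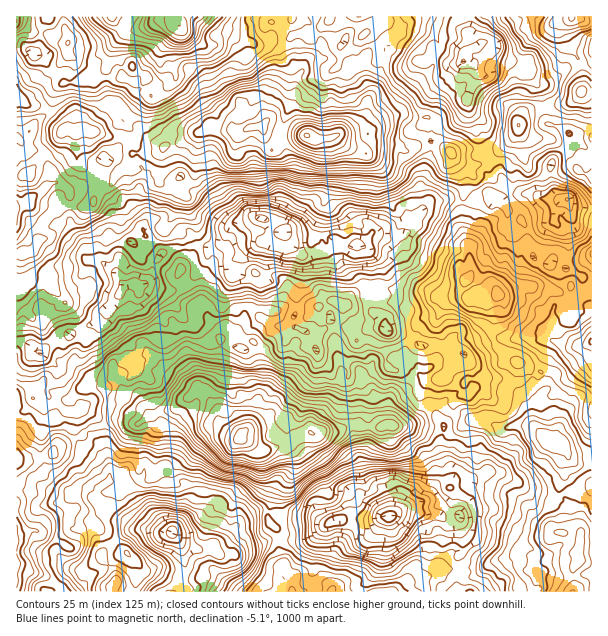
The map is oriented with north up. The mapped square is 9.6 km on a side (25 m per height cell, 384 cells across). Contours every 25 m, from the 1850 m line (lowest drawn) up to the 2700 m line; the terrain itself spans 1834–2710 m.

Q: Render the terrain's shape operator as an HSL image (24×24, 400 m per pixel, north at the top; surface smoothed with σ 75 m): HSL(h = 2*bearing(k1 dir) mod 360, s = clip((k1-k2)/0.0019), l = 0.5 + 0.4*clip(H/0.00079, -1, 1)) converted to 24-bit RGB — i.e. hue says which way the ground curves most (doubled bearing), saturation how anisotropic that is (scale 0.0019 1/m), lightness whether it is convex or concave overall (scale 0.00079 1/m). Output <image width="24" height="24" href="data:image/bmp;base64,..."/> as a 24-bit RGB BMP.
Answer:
<image width="24" height="24" href="data:image/bmp;base64,Qk32BgAAAAAAADYAAAAoAAAAGAAAABgAAAABABgAAAAAAMAGAAATCwAAEwsAAAAAAAAAAAAAvDvJD/OmkUkdrBdcio8O6o6kDYfCMaCtJc6OklnU4mxuhsmDN4rNwLjjJ9rbyEnWymSAvmWyXDDIZES/Tb9eUqh2bplC7M97k28yZBcxwO1xCx5L0frvg87qiQXov6EdYD8TFiUO2vJwg+VqO3u8qdMtj10pIiZq7KWzoHS9Ni+8fGja25fZmkZ5R6dH6+m4b0PdgcHnuTM5VFXbcbIDMSMIJxAM44ItPpBnJlSQ2POpw9xsCSoZzXELPokdFTlJw7dFu3JWZCpmgEFKrL51d1jGx87m2+O2fEgyrZ8ps1+9iill01pidSJGKkWQQeZ+pk2iSSNf8/0F6PMATxFJGbNS5JgiDSYRMl8OomQcIG4gTalGVKZKR7VsvbkyybRfjHdErWNLZHcyMX5zwEKWwZTofHzbdCY3aTYUVV0bRtoR+c6sF1syOGMbk4gnWxImVYMvL9BXRmqpNKx4qm8xYDkj2chVaIQwgobc653gW3O9ZTqNm4gxjH8nWyRXsCqY5rDPoOzs0dz6gMzp0oSzP32Zgimd1oyfTeezSIuWQY5MhkgwKntBzodoiMp9h73gf0SIhN1I1lLljB2234/BkbPRQCupcozasez38NrxJEuqnV7b5Nf0tY//LTL/1vD1ibDkE0TJ0XTEMV3Ubnfpre/kzO/oQ4OuOYdsj0M4VlkmnDacfsfMwZ/fvGHnLM2fcNSV0bdOylzAOdDb1qWHazSiYG3GzuamzzDVmR7TTtzjnn/gTTmJq8hdvLJaqDc7kCrYR3e63HjWPIK8QM5xjmE0PkDH2NzzS7C+b5DGvdvNgU6pM3VtfCY9zs40bs5cmy1oSoIvtjlneD8un65KcKBScL1Vf5vLHFE/pylhW8W8pYDZ0muoRrmqMrqwlNRiulw/ZmMevsshrTI5ShJOcdxE4+OgiRuJWMBytm3TKUVdmSs0pNywddDWoL+Mj0xbTBMfELQJRGoYJWhIy2iV2I7CQY9mnkM0v2g2J9JSx5U5fFksLBlpxOVlSIknVA9fzS4cqJghPBxbkNV1YschZFkqpkIeXWgaOa/Ry1irYtR1CzomNKg1mUBix1KKrbtUU8vE1oC3zk7qKiOyy4Z7xaBEPbpcKBltt1ZV2nh7ZCqgcdhjm85sUX+KQ16i15bGuG6iYM6hj1/GlIjZG2M5Ii8YsMAdiNhuKK+myI44cxw+ckzhnbHcrKnjz1TjTF/LZ1/TsJrajrDadYzYw8LrlnvdR2Has3W+1NZgRqYxMHFask4riiSNH8u1tuOuQbdzm0gwINuPbsnodDjHkoAmio8vj0GyszdjPliGnDxs5+a6PNBml0punmcyWiQ5zBto+M7b253IUiZBbaRLJq5ywyxwP6wZq68vPMGEXbM1SlUZOBAh18MWXmYUEycMirE9L1p1fm+q3OSzxqt1VS9nW9edSnveMCbOx9Nh5mBg6k7gMbOCsMJlFExDuFQgnes0Q0kXKTgIOA4FNigT4LtwS8BjVjwbRqQdJX1QNnVezuB+vFNbdjCWstZ1K2NxLRpJRL8DktdFTy+a85W4b0CcjEXKoNXn6KGvkUVncxhJMK9fRpc6X54YkyMbfqxrf9VEH2REIT8TudIGSFEdoLsrcVAUKhMJSUoN79TqQx10lcduLq+14o7KOHazfGMt2GxY+xHeesbVy1KMOJq5tHl5XK+KasWLuvLgIBeBalLRjOC8knbPlDqNjeiPLQDepeH2uixJ3TSBwMtZJKJFMcOkj3zKtWfWyW9wKlyu2HbfpN/vuTX/1en2zef0otr0MjrGi2roNMj3yMbsYBSr3nKW47NzAN33lj9cF1cRa+bLvrroqIvgO2OeUqfch2bc3tDwjIDsjW/etKDgCvT/gZDr99TxvkzX14PGIWeRjNyLFkBuahRi7+m4WH7eexMvV3Ioq9TyFJKhq81+0UXMiOLTHSkLKns6o5JOf0rM5sfwx8eIPrF7MHxkjX436paDWJe1aGu/wLxEKQk+R5Lht+rAykrasSvy5tjzVjiXph5bYYATNZYeuRgWbuboGiJ3b9OGOruGQXEi5J2UykhWSmQoUlwqidEsu34naTEqqo87M0umEkhI6tcgPBAlUKUgz/d7JhENqTMnyuW8K8bLVt/PvV3KGbzw0xNkbl0hlWotfpIckrlI2VmVMDqDyJo60WpTIWokxco8Hk9cJG1ImBIJgSYfm9tThOs2CsbsJaTLxOq3PS6OywMCL10HJxAMF4hE147ayFq6kNSRqcNHrC+cPr3MoqTpnJDWy6HZUJqqcSdtdhx6YtW1c6bb78jn7tCn"/>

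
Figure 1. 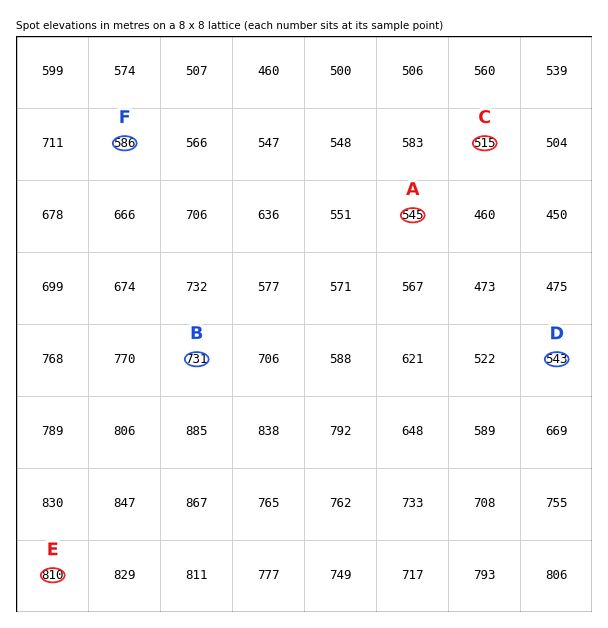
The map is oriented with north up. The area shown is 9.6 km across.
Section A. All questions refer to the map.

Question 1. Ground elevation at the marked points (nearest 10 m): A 550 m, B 730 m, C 510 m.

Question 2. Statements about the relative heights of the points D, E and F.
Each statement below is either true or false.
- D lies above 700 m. false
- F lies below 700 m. true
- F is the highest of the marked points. false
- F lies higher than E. false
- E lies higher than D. true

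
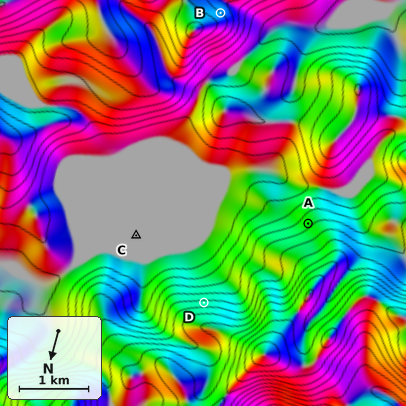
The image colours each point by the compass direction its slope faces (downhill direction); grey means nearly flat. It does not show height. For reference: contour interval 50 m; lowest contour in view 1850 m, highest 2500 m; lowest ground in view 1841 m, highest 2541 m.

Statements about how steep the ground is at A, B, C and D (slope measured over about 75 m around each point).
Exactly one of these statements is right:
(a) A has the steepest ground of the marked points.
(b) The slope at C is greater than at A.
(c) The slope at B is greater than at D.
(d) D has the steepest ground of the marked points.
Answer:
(d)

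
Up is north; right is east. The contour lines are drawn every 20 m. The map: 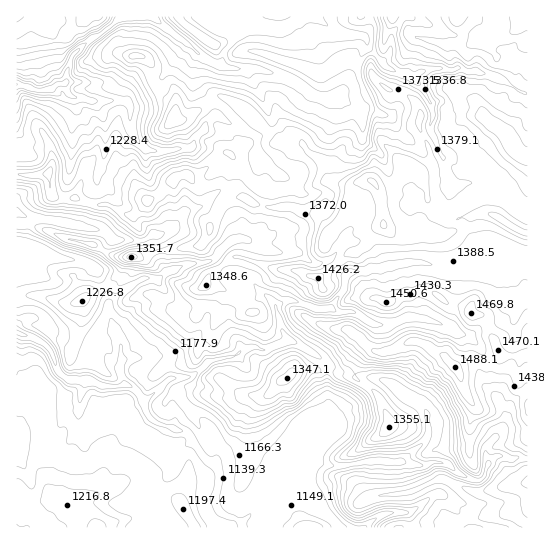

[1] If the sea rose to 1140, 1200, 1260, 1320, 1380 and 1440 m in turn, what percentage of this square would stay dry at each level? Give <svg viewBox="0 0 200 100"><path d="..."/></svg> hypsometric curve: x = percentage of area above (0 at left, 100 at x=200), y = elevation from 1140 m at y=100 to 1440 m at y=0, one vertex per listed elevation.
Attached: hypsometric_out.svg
<svg viewBox="0 0 200 100"><path d="M192 100l-45-20-30-20-40-20-30-20-38-20"/></svg>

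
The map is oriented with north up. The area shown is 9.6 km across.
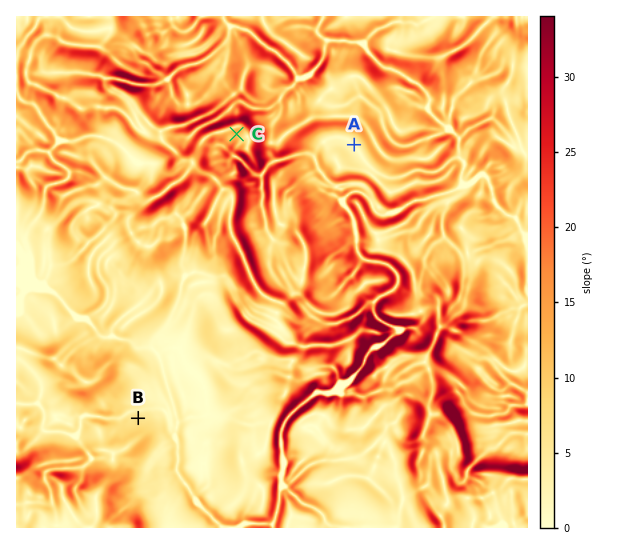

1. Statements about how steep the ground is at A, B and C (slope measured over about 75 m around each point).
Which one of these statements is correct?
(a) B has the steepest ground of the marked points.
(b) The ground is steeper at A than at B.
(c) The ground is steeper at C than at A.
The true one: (c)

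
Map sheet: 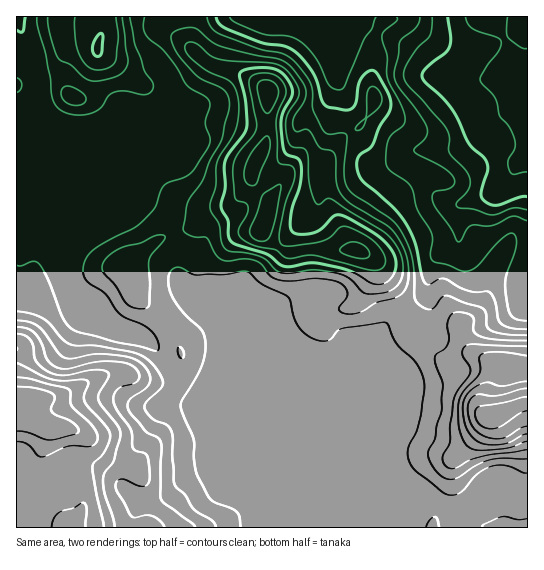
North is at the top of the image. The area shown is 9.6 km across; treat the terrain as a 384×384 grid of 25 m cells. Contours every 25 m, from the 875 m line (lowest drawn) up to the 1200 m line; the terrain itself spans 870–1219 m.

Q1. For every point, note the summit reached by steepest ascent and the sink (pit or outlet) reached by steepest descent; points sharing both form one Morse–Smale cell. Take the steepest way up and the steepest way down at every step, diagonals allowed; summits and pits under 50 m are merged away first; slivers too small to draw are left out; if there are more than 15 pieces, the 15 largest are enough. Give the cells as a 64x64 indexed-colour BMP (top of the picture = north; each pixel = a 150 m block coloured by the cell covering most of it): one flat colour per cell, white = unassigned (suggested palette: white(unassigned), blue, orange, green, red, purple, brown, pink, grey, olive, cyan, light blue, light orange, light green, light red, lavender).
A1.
<image width="64" height="64" href="data:image/bmp;base64,Qk12CAAAAAAAAHYAAAAoAAAAQAAAAEAAAAABAAQAAAAAAAAIAAATCwAAEwsAABAAAAAAAAAA////ALR3HwAOf/8ALKAsACgn1gC9Z5QAS1aMAMJ34wB/f38AIr28AM++FwDox64AeLv/AIrfmACWmP8A1bDFACIiIiIiIiIiIiIiIiIiIiIiIiIiIiIiIiIiIiIjMzMzIiIiIiIiIiIiIiIiIiIiIiIiIiIiIiIiIiIiIjMzMzMiIiIiIiIiIiIiIiIiIiIiIiIiIiIiIiIiIiIjMzMzMyIiIiIiIiIiIiIiIiIiIiIiIiIiIiIiIiIiIzMzMzMzIiIiIiIiIiIiIiIiIiIiIiIiIiIiIiIiIiIzMzMzMzMiIiIiIiIiIiIiIiIiIiIiIiIiIiIiIiIiMzMzMzMzMyIiIiIiIiIiIiIiIiIiIiIiIiIiIiIiIiMzMzMzMzMzIiIiIiIiIiIiIiIiIiIiIiIiIiIiIiIhMzMzMzMzMzMiIiIiIiIiIiIiIiIiIiIiIiIiIiIiEREzMzMzMzMzMyIiIiIiIiIiIiIiIiIiIiIiIiIiIhERETMzMzMzMzMzIiIiIiIiIiIiIiIiIiIiIiIiIiERERERMzMzMzMzMzMiIiIiIiIiIiIiIiIiIiIiIiIhEREREREzMzMzMzMzMyIiIiIiIiIiIiIiIiIiIiIiIRERERERETMzMzMzMzMzIiIiIiIiIiIiIiIiIiIiIhERERERERERMzMzMzMzMzMiIiIiIiIiIiIiIiIiIiIREREREREREREzMzMzMzMzMyIiIiIiIiIiIiIiIiIhERERERERERERETMzMzMzMzMzIiIiIiIiIiIiIiIiIRERERERERERERERMzMzMzMzMzMiIiIiIiIiIiIiIiEREREREREREREREREzMzMzMzMzMyIiIiIiIiIiIiIhERERERERERERERERETMzMzMzMzMzIiIiIiIiIiIiIhERERERERERERERERETMzMzMzMzMzMiIiIiIiIiIiIhERERERERERERERERERMzMzMzMzMzMyIiIiIiIiIiIhERERERERERERERERERMzMzMzMzMzMzIiIiIiIiIiIhEREREREREREREREREREzMzMzMzMzMzMiIiIiIiIiIhERERERERERERERERERETMzMzMzMzMzMyIiIiIiIiIRERERERERERERERERERERMzMzMzMzMzMzIiIiIiIiEREREREREREREREREREREREzMzMzMzMzMzMiIiIiIiERERERERERERERERERERERERMzMzMzMzMzMyIiIiIiERERERERERERERERERERERERERMzMzMzMzMzIiIiIiERERERERERERERERERERERERERETMzMzMzMzMiIiIhEREREREREREREREREREREREREREREzMzMzMzMyIiIiERERERERERERERERERERERERERERETMzMzMzMzIiIiEREREREREREREREREREREREREREREREzMzMzMzMiIiIRERERERERERERERERERERERERERERETMzMzMzMyIiIhERERERERERERERERERERERERERERERMzMzMzMzIiIiERERERERERERERERERERERERERERERERMzMzMzMiIiIRERERERERERERERERERERERERERERERETMzMzMyIiIRERERERERERERERERERERERERERERERERMzMzMzIiIhEREREREREREREREREREREREREREREREREzMzMzMiIhERERERERERERERERERERERERERERERERETMzMzMyIiERERERERERERERERERERERERERERERERERMzMzMzIiIRERERERERERERERERERERERERERERERERFDMzMzMiIRERERERERERERERERERERERERERERERERRERDMzMyIhERERERERERERERERERERERERERERERERREREREMzIiERERERERERERERERERERERERERERERERFERERERDMiIREREREREREREREREREREREREREREREREUREREREMyIhERERERERERERERERERERERERERERERERRERERERDIiEREREREREREREREREREREREREREUREERFEREREREQiIREREREREREREREREREREREREREURERERERERERERCIhEREREREREREREREREREREREREUREREREREREREREIiERERERERERERERERERERERERERREREREREREREREQiIRVVVVERFVVVERERERERERERERRERERERERERERERCIhVVVVVVVVVVURERERERERERERFEREREREREREREREIiVVVVVVVVVVVREREREREREREREUREREREREREREREQiJVVVVVVVVVVVERERERERERERERRERERERERERERERCIlVVVVVVVVVVERERERERERERERFEREREREREREREREIiVVVVVVVVVVURERERERERERERFEREREREREREREREQiJVVVVVVVVVVREREREREREREREURERERERERERERERCJVVVVVVVVVVRERERERERERERERREREREREREREREREIlVVVVVVVVVRERERERERERERERFEREREREREREREREQiVVVVVVVVVVEREREREREREREREURERERERERERERERCVVVVVVVVVVERERERERERERERERFEREREREREREREREJVVVVVVVVVEREREREREREREREREUREREREREREREREQlVVVVVVVVURERERERERERERERERFERERERERERERERFVVVVVVVVVREREREREREREREREREURERERERERERERE"/>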